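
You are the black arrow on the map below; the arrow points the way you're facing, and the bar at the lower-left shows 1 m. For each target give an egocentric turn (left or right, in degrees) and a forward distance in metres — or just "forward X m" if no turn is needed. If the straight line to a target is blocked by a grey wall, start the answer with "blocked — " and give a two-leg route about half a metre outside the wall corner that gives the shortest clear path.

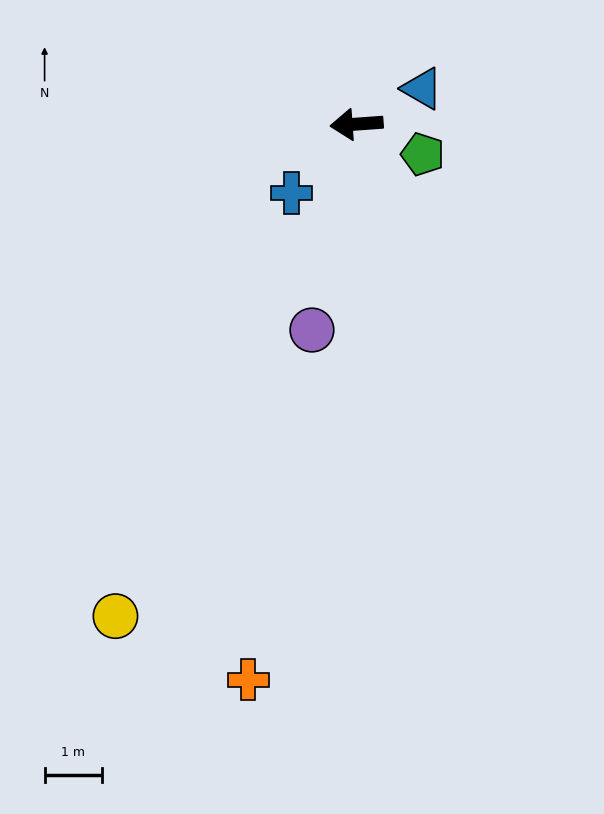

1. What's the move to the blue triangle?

turn right 156°, forward 1.3 m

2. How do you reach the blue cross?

turn left 43°, forward 1.6 m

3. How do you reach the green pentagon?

turn left 151°, forward 1.3 m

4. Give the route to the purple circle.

turn left 74°, forward 3.7 m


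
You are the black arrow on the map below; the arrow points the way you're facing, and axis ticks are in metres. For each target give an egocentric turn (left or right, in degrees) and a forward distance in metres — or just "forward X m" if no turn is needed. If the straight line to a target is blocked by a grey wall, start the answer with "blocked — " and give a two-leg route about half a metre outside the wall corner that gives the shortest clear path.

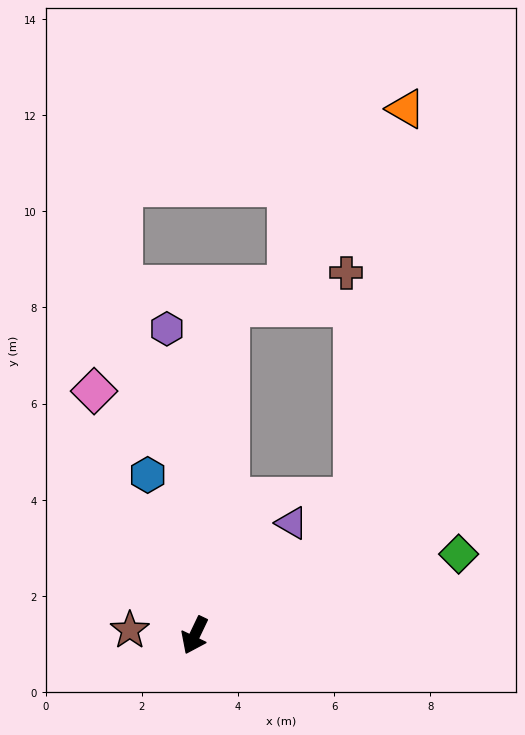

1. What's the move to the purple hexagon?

turn right 149°, forward 6.4 m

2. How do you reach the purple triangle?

turn left 165°, forward 3.1 m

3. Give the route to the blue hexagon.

turn right 138°, forward 3.5 m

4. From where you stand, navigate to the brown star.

turn right 69°, forward 1.4 m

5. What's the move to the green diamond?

turn left 133°, forward 5.7 m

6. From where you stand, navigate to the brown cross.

blocked — turn right 161°, forward 6.9 m, then turn right 67°, forward 2.5 m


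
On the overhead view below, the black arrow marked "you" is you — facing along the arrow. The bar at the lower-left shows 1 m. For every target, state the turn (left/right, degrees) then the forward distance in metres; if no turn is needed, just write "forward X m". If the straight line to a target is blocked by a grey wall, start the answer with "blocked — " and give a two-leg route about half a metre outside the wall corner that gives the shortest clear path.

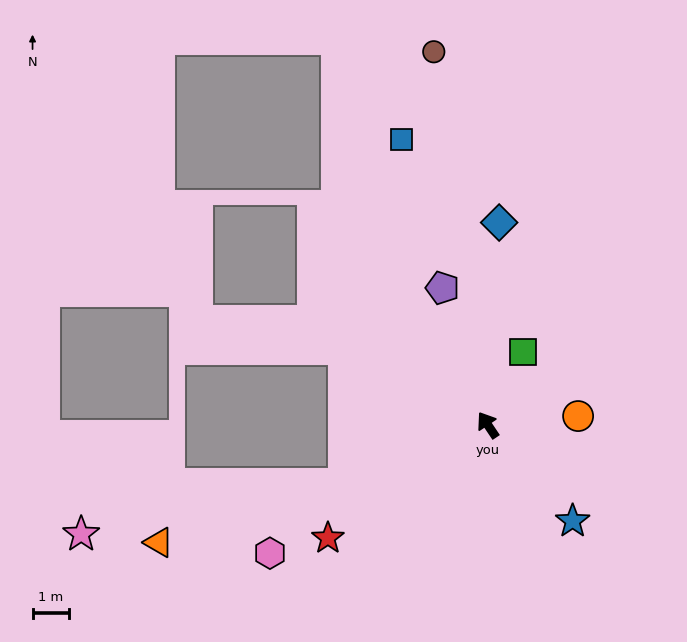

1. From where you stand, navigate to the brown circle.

turn right 26°, forward 10.2 m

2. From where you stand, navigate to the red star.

turn left 91°, forward 5.3 m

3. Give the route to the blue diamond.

turn right 37°, forward 5.5 m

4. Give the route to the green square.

turn right 59°, forward 2.2 m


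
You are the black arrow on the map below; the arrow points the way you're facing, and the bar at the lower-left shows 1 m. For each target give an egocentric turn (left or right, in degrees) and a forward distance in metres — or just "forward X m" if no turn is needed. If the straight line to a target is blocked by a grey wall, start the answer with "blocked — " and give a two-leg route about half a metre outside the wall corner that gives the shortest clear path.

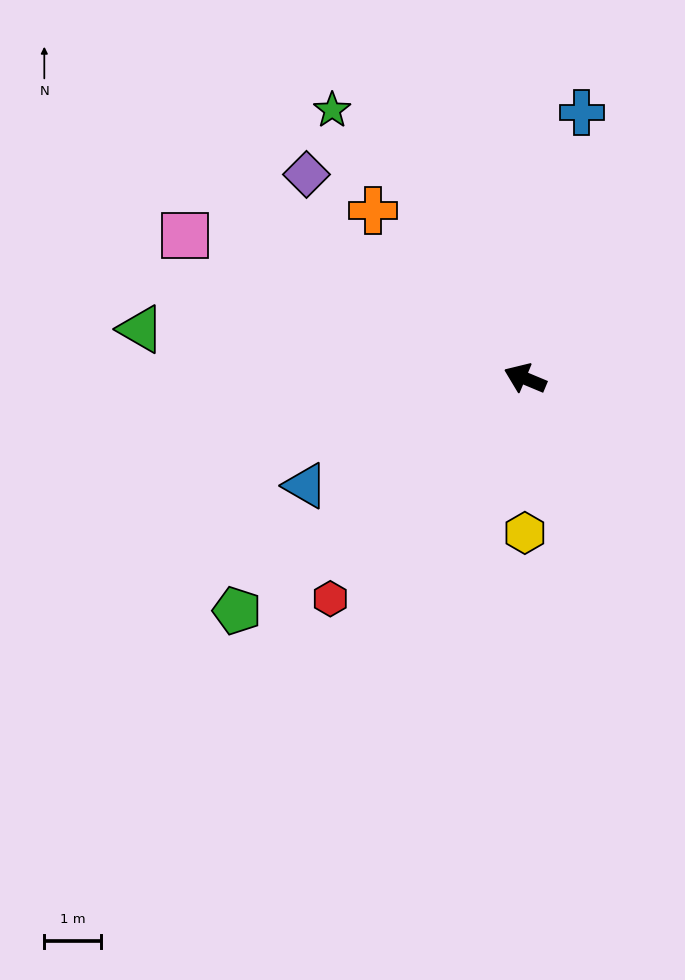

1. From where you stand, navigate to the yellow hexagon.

turn left 113°, forward 2.7 m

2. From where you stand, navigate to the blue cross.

turn right 79°, forward 4.8 m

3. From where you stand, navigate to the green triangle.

turn left 15°, forward 6.9 m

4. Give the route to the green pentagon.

turn left 62°, forward 6.6 m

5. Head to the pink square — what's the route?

forward 6.6 m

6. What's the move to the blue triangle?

turn left 49°, forward 4.3 m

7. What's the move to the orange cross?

turn right 25°, forward 4.0 m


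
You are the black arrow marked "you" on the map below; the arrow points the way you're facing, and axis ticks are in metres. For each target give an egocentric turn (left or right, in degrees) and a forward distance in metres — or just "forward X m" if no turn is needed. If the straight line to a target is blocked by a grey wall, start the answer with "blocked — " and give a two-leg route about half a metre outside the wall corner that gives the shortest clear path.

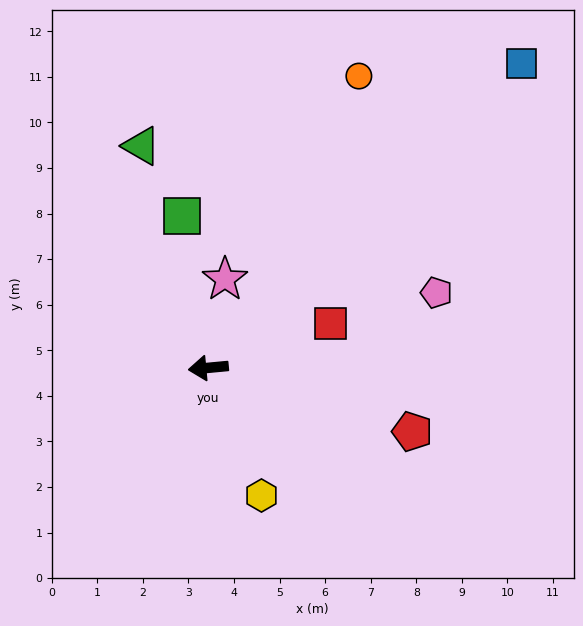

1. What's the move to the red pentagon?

turn left 157°, forward 4.7 m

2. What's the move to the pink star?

turn right 106°, forward 2.0 m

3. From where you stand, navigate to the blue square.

turn right 141°, forward 9.6 m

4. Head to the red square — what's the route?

turn right 166°, forward 2.9 m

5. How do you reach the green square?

turn right 86°, forward 3.4 m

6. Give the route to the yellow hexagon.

turn left 107°, forward 3.0 m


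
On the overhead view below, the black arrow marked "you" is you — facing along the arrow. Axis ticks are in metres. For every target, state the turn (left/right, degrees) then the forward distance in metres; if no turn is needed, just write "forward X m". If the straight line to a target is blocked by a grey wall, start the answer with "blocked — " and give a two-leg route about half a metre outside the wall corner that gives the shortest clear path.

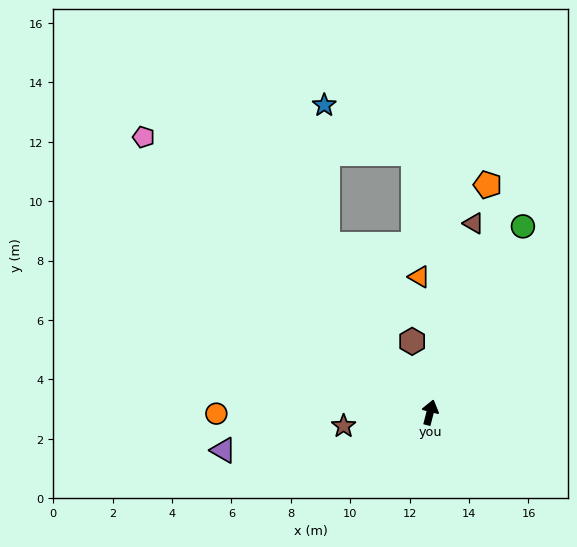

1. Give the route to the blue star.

blocked — turn left 46°, forward 6.6 m, then turn right 30°, forward 4.7 m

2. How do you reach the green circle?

turn right 12°, forward 7.0 m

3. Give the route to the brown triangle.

forward 6.5 m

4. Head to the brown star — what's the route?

turn left 113°, forward 2.9 m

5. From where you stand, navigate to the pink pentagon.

turn left 61°, forward 13.4 m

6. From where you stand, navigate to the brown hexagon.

turn left 29°, forward 2.5 m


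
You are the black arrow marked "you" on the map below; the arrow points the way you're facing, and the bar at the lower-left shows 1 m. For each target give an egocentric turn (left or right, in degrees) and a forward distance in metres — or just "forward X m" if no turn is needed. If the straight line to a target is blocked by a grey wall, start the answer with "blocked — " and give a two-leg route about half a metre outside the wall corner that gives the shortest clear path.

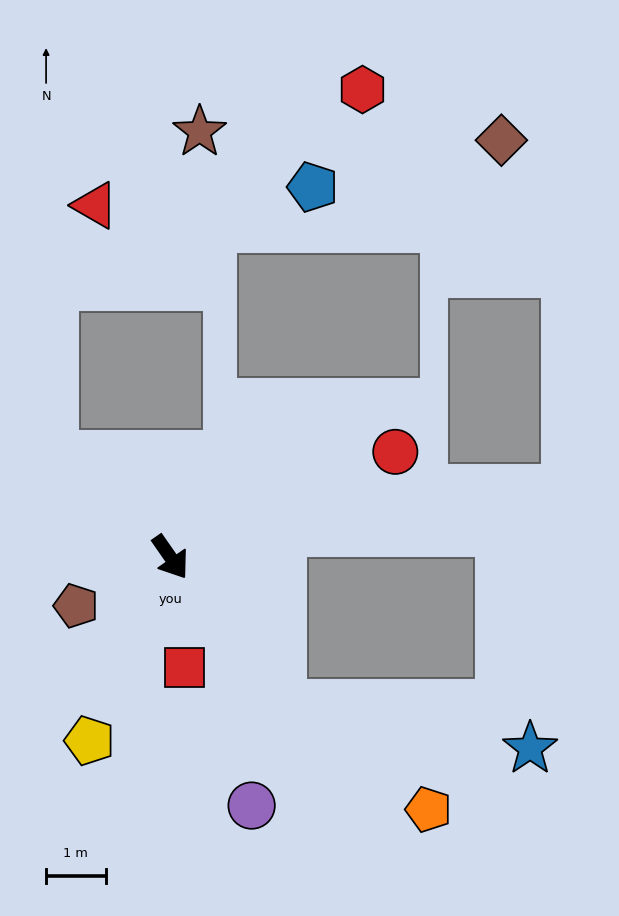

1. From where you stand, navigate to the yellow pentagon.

turn right 59°, forward 3.4 m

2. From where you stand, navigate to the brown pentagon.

turn right 98°, forward 1.8 m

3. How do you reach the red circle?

turn left 80°, forward 4.2 m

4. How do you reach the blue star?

blocked — turn left 2°, forward 3.1 m, then turn left 43°, forward 4.2 m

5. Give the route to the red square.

turn right 28°, forward 1.9 m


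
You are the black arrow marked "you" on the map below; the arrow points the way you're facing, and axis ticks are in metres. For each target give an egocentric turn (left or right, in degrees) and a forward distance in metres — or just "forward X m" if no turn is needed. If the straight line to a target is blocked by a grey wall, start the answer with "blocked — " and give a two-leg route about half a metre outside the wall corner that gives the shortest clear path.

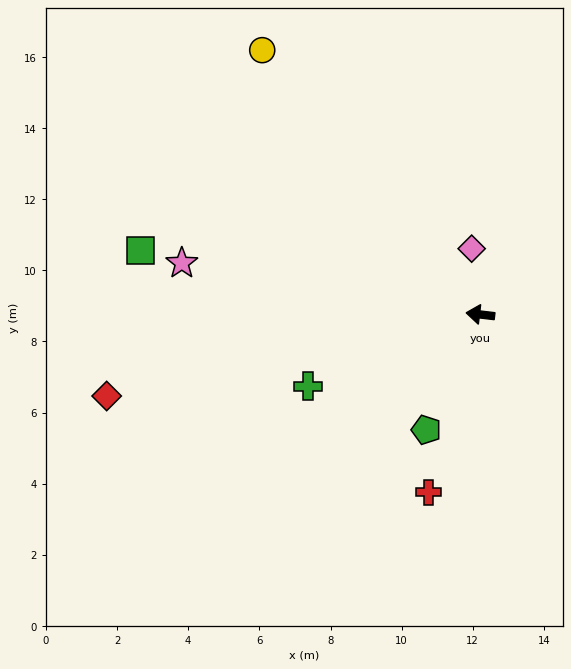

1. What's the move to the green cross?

turn left 29°, forward 5.2 m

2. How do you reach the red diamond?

turn left 19°, forward 10.8 m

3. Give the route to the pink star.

turn right 3°, forward 8.5 m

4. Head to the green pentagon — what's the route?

turn left 72°, forward 3.6 m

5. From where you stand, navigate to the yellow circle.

turn right 44°, forward 9.6 m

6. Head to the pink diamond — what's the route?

turn right 76°, forward 1.9 m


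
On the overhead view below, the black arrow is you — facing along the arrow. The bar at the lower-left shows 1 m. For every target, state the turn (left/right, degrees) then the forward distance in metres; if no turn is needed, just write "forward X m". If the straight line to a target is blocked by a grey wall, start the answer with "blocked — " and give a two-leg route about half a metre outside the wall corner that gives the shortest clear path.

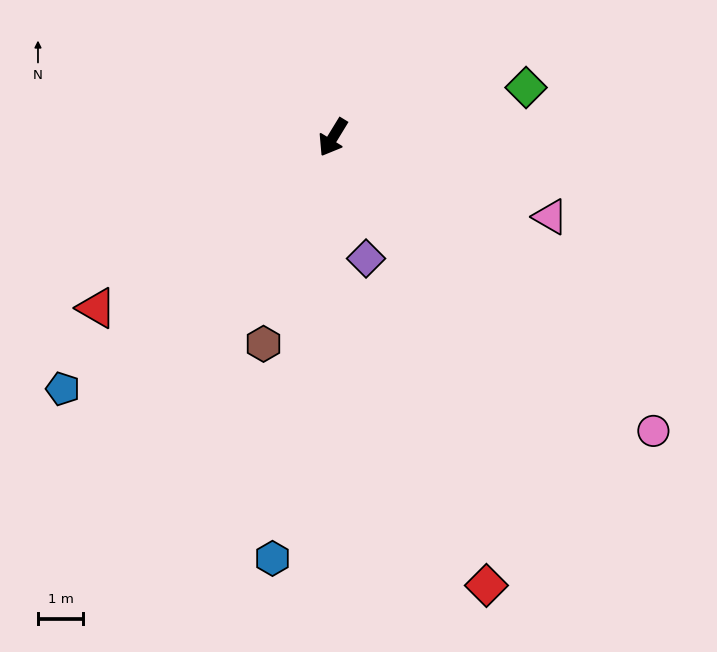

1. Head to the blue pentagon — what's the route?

turn right 16°, forward 8.1 m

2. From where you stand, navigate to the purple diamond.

turn left 47°, forward 2.8 m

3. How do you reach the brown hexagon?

turn left 13°, forward 4.8 m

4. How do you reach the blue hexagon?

turn left 23°, forward 9.3 m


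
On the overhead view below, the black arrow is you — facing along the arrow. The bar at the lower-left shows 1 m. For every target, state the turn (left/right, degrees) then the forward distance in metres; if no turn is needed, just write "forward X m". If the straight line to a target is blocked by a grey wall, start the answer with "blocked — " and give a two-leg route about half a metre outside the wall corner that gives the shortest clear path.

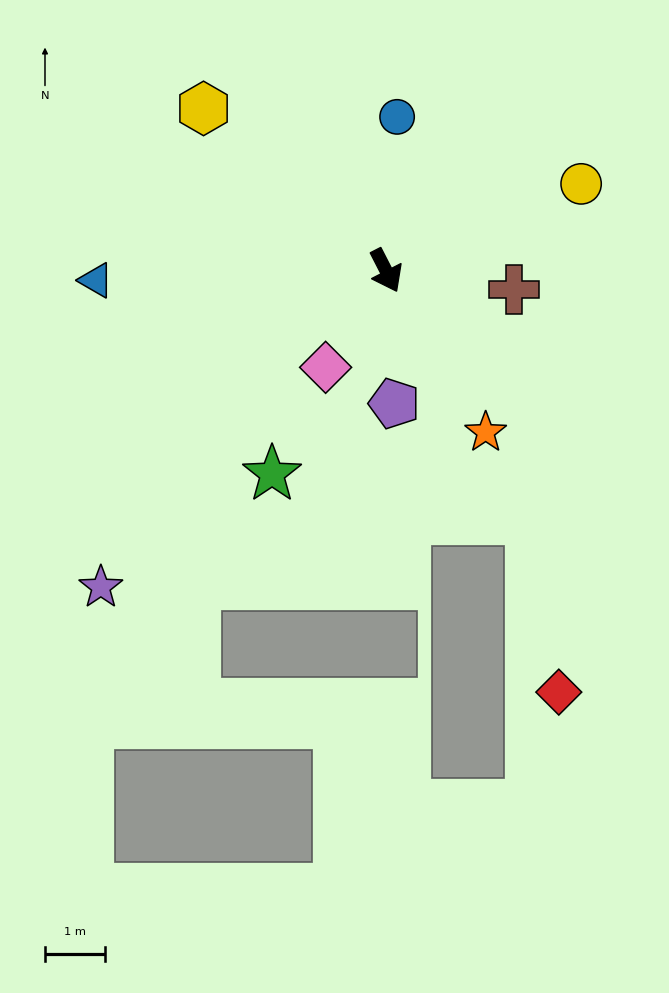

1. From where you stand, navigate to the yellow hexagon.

turn right 159°, forward 4.1 m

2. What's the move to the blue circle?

turn left 149°, forward 2.6 m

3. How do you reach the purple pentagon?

turn right 24°, forward 2.2 m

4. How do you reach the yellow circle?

turn left 87°, forward 3.6 m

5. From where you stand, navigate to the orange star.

turn left 5°, forward 3.2 m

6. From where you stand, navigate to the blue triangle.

turn right 115°, forward 4.9 m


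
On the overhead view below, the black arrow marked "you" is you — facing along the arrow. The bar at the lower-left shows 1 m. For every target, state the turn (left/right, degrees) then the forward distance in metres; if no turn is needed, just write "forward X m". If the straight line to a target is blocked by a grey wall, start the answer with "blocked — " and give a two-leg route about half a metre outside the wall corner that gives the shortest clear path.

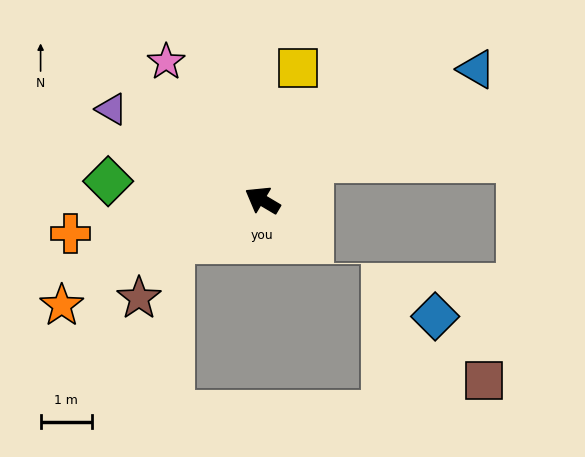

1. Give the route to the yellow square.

turn right 74°, forward 2.7 m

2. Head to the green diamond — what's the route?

turn left 24°, forward 3.0 m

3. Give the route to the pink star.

turn right 24°, forward 3.3 m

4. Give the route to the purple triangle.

forward 3.4 m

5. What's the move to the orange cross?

turn left 41°, forward 3.8 m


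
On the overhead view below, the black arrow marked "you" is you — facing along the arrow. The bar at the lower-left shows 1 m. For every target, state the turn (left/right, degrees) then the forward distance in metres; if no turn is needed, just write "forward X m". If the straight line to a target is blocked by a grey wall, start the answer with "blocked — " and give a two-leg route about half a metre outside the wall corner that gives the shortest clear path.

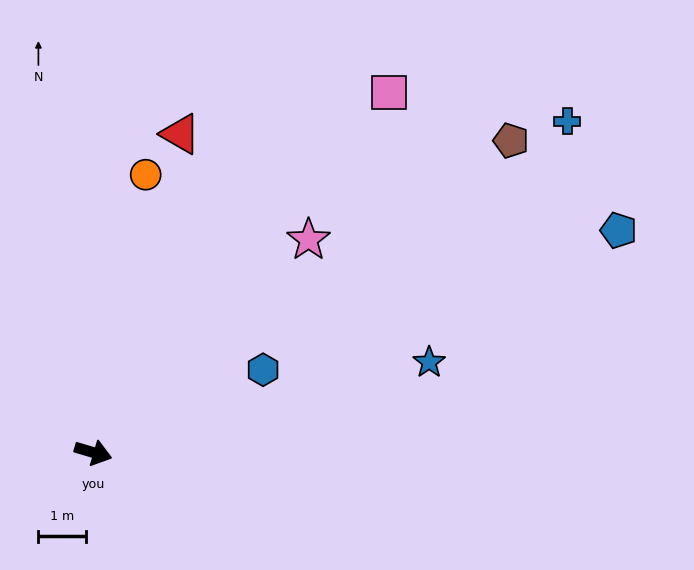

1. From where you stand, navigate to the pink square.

turn left 67°, forward 9.9 m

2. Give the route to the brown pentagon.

turn left 53°, forward 11.0 m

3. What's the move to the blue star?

turn left 32°, forward 7.4 m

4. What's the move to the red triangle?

turn left 91°, forward 7.0 m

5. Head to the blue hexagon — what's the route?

turn left 43°, forward 4.0 m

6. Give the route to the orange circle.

turn left 96°, forward 6.0 m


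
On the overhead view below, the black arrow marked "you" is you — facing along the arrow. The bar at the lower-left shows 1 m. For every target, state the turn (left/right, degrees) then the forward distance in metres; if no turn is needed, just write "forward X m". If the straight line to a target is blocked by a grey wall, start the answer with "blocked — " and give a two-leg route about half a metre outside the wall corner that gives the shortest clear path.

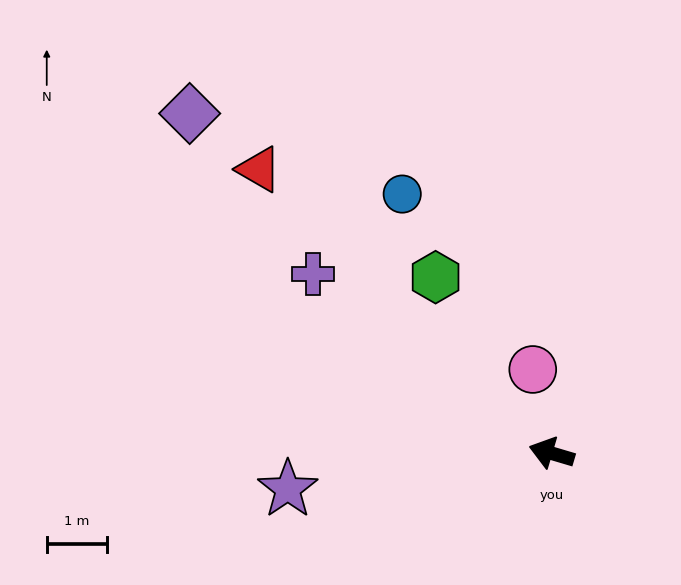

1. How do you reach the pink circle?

turn right 61°, forward 1.4 m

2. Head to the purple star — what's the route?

turn left 24°, forward 4.4 m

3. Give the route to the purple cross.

turn right 20°, forward 4.9 m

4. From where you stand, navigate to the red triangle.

turn right 28°, forward 6.8 m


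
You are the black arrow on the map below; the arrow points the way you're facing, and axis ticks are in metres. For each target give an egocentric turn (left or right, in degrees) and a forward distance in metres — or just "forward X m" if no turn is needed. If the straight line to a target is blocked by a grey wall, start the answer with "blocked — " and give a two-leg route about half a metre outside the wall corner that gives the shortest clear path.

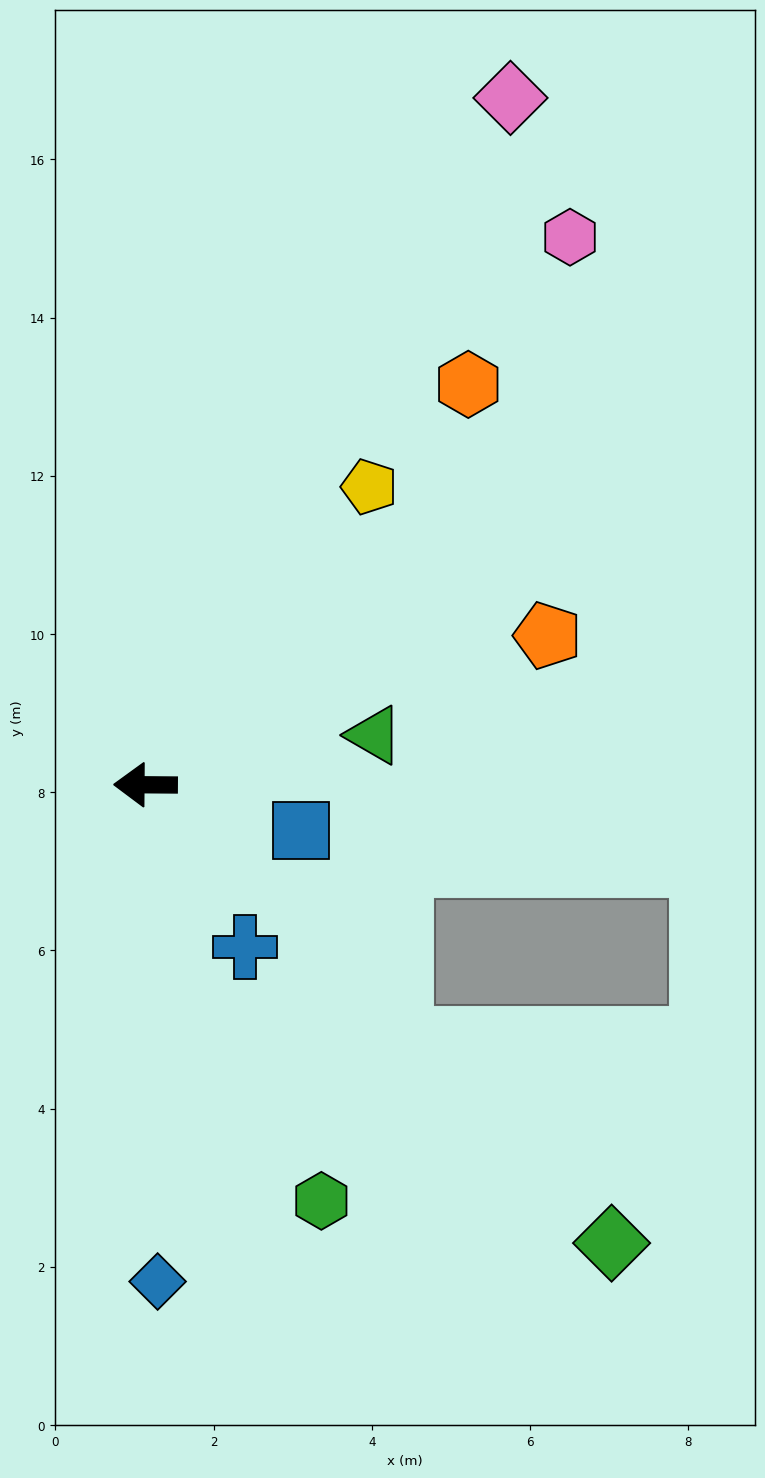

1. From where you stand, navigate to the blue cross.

turn left 122°, forward 2.4 m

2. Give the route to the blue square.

turn left 164°, forward 2.0 m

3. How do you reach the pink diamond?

turn right 118°, forward 9.8 m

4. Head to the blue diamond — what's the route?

turn left 92°, forward 6.3 m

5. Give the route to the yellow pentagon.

turn right 126°, forward 4.7 m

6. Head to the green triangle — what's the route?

turn right 167°, forward 3.0 m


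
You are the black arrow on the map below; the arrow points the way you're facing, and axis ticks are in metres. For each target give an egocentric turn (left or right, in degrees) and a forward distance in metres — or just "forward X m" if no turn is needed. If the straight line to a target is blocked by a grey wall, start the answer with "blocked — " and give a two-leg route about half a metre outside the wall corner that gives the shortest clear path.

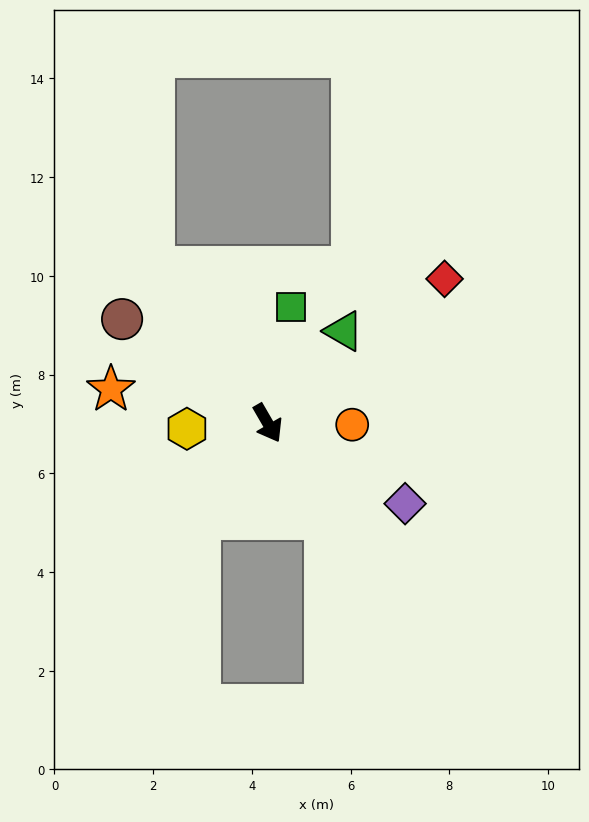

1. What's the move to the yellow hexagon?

turn right 116°, forward 1.6 m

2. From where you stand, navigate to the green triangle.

turn left 110°, forward 2.4 m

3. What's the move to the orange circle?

turn left 59°, forward 1.7 m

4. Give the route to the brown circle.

turn right 156°, forward 3.6 m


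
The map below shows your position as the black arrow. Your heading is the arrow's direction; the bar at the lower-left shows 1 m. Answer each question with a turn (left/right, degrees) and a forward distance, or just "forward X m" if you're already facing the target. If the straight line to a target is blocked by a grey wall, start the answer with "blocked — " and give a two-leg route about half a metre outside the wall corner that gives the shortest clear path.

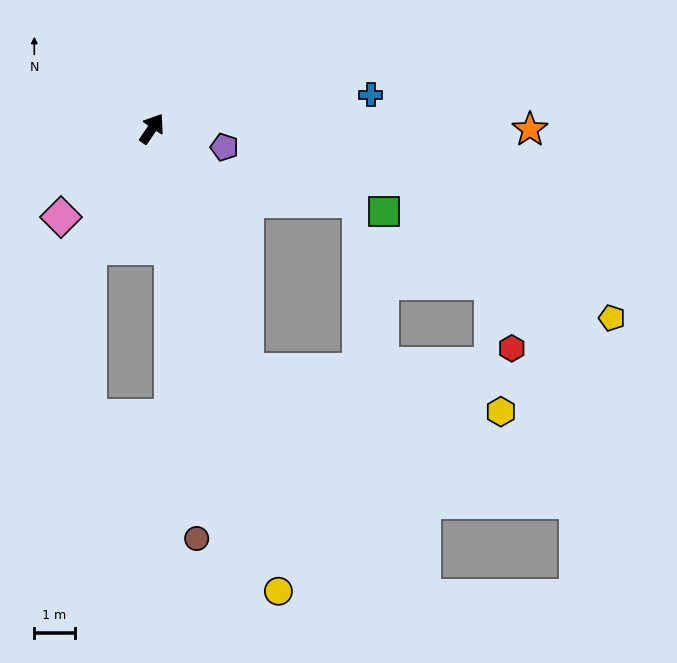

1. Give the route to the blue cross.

turn right 47°, forward 5.5 m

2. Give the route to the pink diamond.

turn left 168°, forward 3.2 m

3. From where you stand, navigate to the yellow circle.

turn right 131°, forward 11.9 m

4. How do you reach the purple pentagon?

turn right 70°, forward 1.9 m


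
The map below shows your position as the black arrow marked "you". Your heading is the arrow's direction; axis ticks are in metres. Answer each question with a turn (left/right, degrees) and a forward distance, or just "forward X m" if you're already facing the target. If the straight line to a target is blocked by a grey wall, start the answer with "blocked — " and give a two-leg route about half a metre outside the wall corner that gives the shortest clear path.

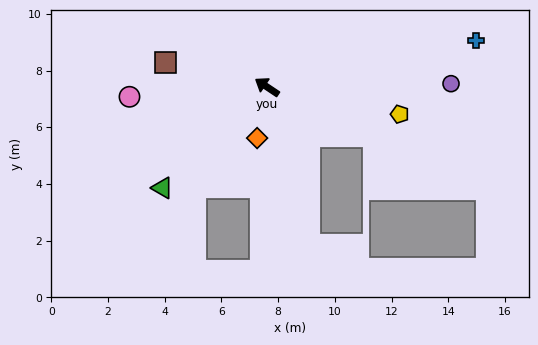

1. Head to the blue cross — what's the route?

turn right 134°, forward 7.6 m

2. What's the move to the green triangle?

turn left 78°, forward 5.1 m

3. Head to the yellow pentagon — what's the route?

turn right 158°, forward 4.8 m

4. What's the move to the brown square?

turn left 20°, forward 3.7 m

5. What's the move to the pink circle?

turn left 38°, forward 4.9 m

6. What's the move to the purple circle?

turn right 145°, forward 6.5 m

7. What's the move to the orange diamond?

turn left 113°, forward 1.8 m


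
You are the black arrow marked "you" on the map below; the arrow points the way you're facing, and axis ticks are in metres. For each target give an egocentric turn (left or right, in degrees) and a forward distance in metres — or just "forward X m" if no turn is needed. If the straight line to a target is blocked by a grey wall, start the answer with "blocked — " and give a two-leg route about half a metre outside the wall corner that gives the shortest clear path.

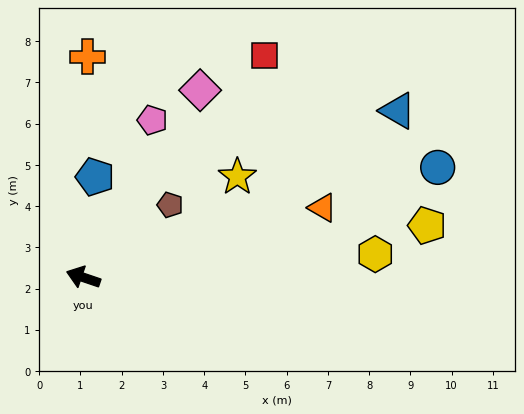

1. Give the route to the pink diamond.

turn right 103°, forward 5.3 m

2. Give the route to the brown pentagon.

turn right 121°, forward 2.7 m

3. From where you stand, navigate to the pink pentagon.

turn right 95°, forward 4.2 m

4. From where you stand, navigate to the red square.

turn right 110°, forward 6.9 m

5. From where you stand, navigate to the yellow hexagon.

turn right 157°, forward 7.1 m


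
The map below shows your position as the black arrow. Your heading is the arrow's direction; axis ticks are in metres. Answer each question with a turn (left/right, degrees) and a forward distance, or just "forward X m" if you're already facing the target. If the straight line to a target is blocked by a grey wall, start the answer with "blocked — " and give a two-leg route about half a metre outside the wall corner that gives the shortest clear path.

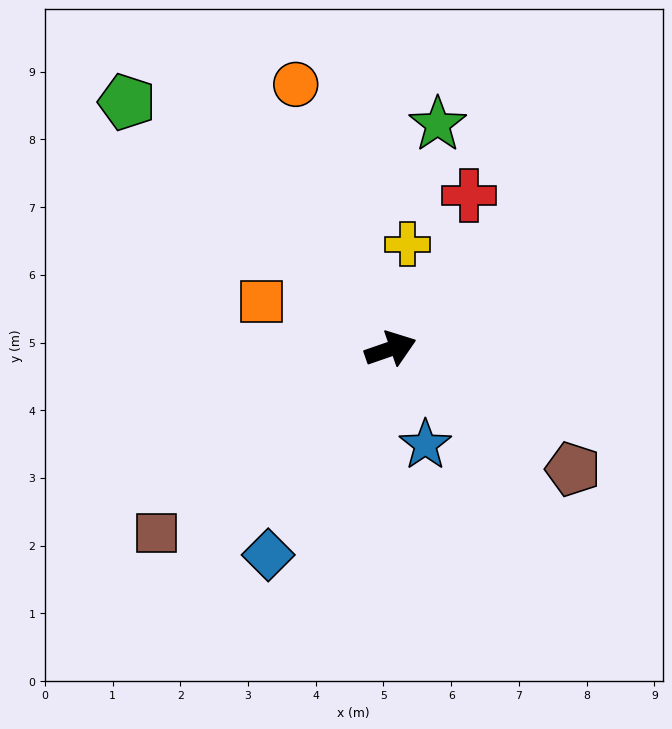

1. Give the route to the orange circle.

turn left 91°, forward 4.1 m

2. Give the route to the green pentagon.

turn left 118°, forward 5.3 m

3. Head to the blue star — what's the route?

turn right 89°, forward 1.5 m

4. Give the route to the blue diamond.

turn right 140°, forward 3.5 m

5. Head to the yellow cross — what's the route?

turn left 62°, forward 1.6 m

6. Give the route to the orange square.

turn left 141°, forward 2.0 m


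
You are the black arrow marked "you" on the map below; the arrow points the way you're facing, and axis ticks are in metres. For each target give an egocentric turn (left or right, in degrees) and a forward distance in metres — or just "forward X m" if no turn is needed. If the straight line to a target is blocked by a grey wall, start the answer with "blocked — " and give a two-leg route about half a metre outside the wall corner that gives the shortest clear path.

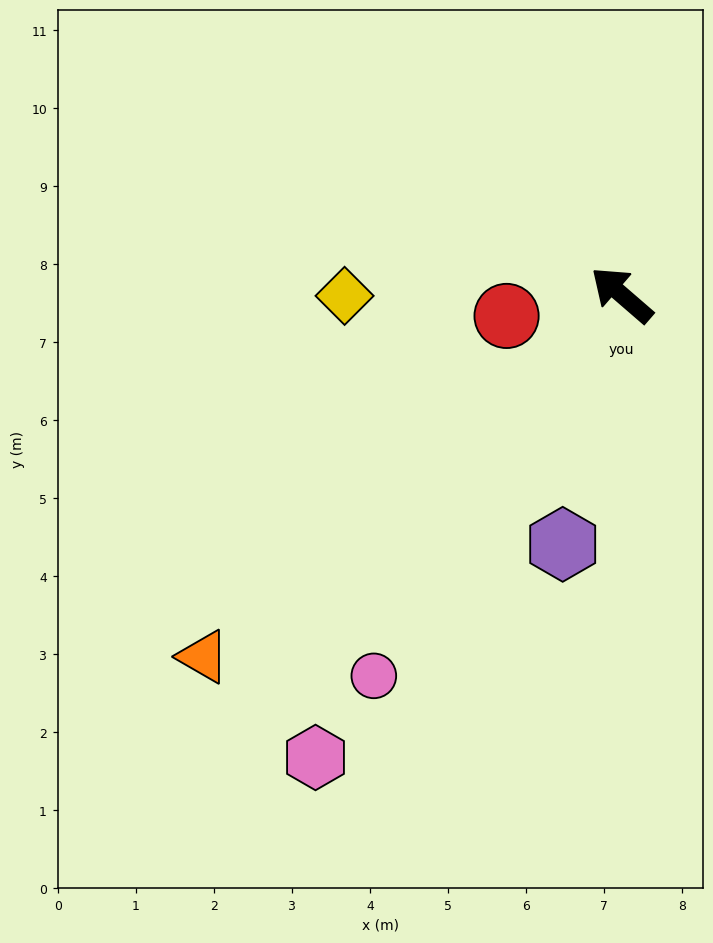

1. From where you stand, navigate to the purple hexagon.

turn left 118°, forward 3.3 m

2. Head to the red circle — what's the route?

turn left 51°, forward 1.5 m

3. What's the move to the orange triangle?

turn left 82°, forward 7.1 m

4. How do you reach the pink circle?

turn left 98°, forward 5.8 m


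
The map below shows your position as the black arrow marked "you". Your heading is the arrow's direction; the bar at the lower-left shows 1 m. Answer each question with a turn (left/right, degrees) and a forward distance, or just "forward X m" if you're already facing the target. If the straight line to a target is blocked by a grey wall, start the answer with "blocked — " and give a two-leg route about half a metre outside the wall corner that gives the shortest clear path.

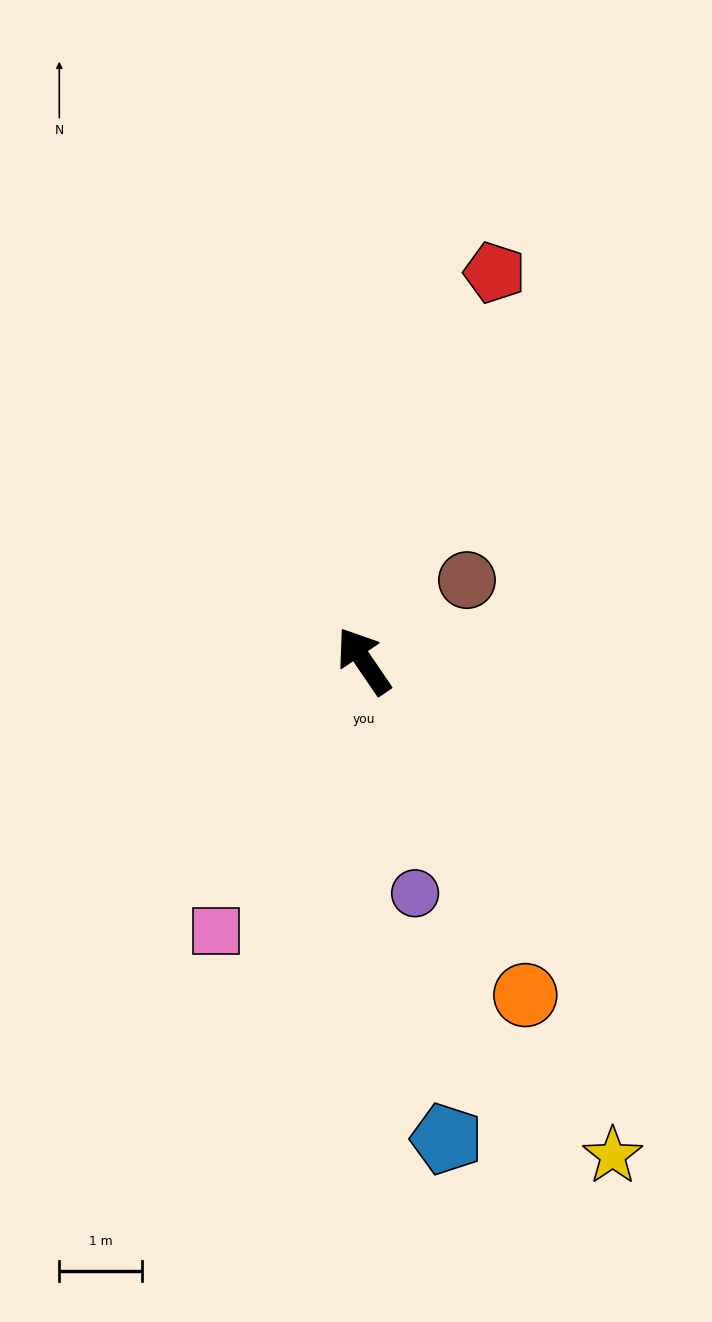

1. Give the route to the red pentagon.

turn right 53°, forward 5.0 m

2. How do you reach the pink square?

turn left 117°, forward 3.7 m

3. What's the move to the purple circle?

turn left 158°, forward 2.9 m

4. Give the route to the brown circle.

turn right 86°, forward 1.6 m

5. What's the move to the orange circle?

turn left 172°, forward 4.5 m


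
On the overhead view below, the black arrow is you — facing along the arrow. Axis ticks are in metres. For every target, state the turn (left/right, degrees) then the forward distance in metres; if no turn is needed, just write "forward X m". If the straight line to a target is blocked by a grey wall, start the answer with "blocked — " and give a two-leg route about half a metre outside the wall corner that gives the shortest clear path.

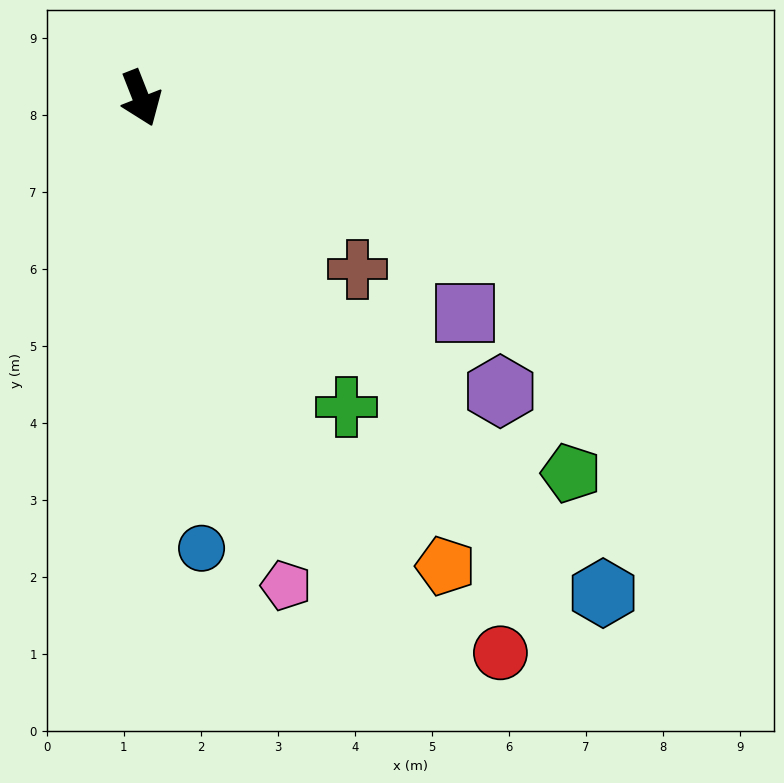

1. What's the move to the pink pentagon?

turn right 5°, forward 6.6 m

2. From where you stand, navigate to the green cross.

turn left 12°, forward 4.8 m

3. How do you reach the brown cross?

turn left 30°, forward 3.6 m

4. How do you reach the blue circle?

turn right 14°, forward 5.9 m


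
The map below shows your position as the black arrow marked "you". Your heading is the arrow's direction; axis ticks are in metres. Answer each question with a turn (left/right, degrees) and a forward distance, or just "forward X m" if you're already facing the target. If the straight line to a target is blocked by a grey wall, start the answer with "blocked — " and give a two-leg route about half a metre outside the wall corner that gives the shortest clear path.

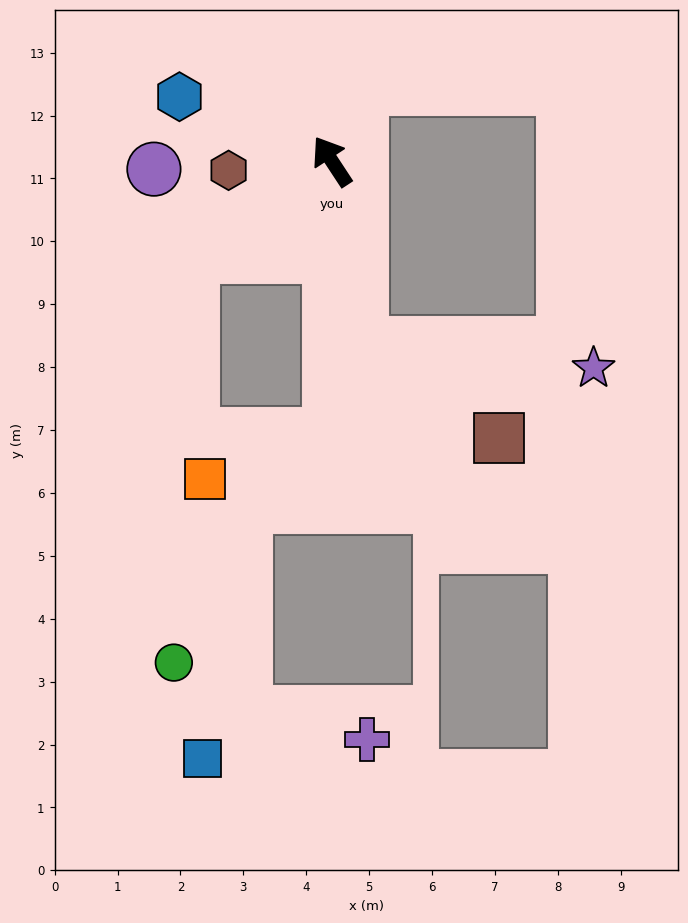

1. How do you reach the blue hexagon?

turn left 34°, forward 2.6 m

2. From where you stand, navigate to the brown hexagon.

turn left 62°, forward 1.6 m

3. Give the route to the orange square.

blocked — turn left 146°, forward 4.3 m, then turn right 69°, forward 2.1 m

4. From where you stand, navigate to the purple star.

blocked — turn left 156°, forward 2.9 m, then turn left 75°, forward 3.7 m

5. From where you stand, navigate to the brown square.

blocked — turn left 156°, forward 2.9 m, then turn left 46°, forward 2.6 m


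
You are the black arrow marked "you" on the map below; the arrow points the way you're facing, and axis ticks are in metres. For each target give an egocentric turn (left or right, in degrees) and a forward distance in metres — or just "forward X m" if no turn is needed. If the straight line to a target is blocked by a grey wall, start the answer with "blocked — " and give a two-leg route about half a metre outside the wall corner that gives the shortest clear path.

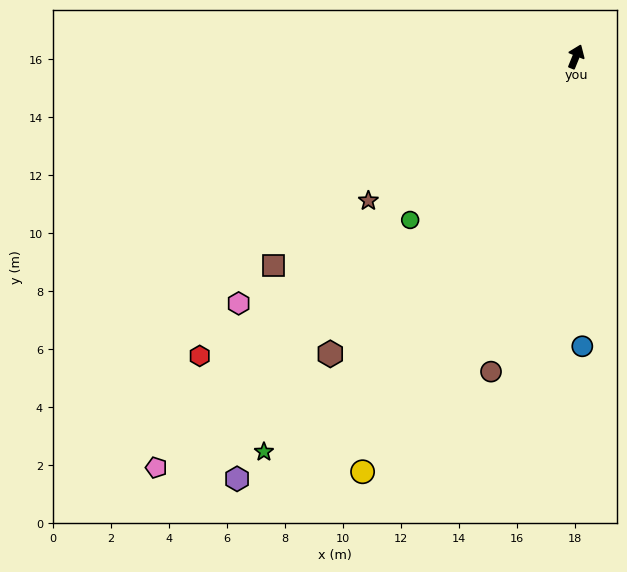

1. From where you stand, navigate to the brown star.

turn left 147°, forward 8.7 m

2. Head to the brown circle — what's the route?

turn right 173°, forward 11.3 m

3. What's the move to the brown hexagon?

turn left 163°, forward 13.3 m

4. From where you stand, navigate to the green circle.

turn left 157°, forward 8.0 m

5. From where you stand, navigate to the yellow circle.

turn left 175°, forward 16.1 m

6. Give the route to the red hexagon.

turn left 151°, forward 16.6 m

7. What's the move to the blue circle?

turn right 157°, forward 10.0 m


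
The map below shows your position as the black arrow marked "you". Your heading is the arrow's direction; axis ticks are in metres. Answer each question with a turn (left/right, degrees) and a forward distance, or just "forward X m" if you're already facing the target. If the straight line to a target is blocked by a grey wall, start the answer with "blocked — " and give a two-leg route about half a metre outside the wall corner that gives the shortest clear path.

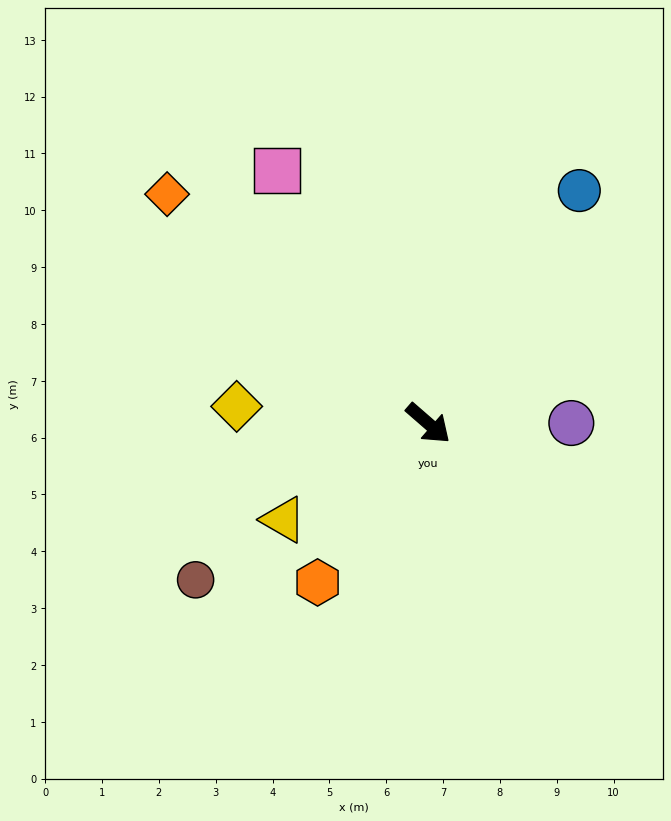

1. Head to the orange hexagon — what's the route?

turn right 84°, forward 3.4 m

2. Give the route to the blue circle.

turn left 98°, forward 4.9 m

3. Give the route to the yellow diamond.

turn right 144°, forward 3.4 m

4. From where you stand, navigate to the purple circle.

turn left 41°, forward 2.5 m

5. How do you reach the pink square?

turn left 162°, forward 5.2 m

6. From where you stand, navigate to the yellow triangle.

turn right 105°, forward 3.1 m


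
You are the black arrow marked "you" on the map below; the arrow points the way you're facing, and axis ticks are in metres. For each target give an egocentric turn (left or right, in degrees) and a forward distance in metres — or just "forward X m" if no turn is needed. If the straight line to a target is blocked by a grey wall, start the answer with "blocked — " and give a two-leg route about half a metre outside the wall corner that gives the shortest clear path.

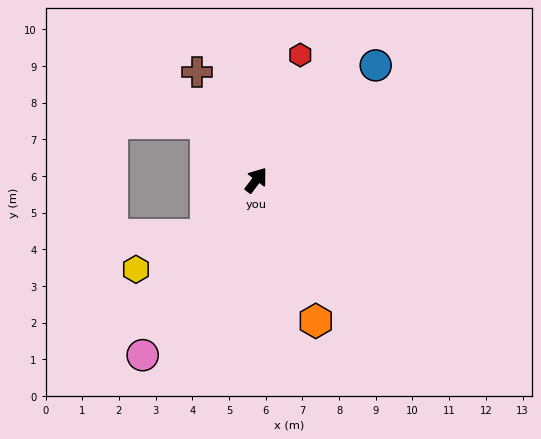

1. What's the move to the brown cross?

turn left 66°, forward 3.4 m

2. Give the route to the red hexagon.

turn left 18°, forward 3.6 m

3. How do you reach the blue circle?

turn right 9°, forward 4.5 m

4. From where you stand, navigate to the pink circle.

turn right 176°, forward 5.7 m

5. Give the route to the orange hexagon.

turn right 120°, forward 4.2 m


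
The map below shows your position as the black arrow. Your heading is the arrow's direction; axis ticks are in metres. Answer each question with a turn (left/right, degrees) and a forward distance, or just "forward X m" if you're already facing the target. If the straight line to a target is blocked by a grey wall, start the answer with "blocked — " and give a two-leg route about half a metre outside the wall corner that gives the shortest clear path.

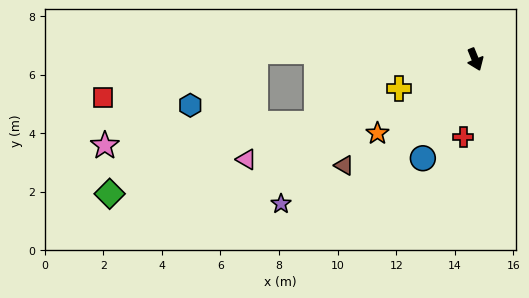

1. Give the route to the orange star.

turn right 75°, forward 4.2 m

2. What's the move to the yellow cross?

turn right 91°, forward 2.8 m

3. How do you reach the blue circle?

turn right 50°, forward 3.8 m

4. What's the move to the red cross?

turn right 31°, forward 2.7 m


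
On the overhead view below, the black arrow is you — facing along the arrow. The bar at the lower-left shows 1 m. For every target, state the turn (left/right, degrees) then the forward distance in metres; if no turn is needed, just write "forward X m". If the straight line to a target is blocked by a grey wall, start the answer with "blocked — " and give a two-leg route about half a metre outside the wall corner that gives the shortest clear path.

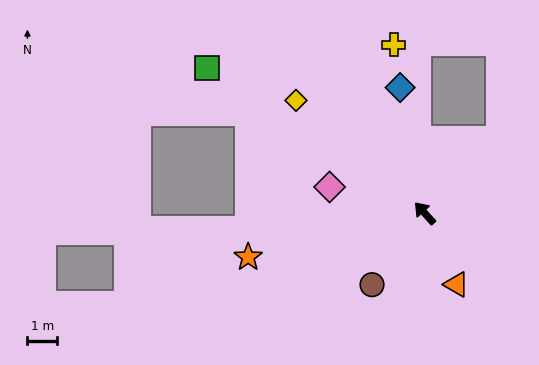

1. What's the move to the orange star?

turn left 62°, forward 6.1 m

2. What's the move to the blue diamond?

turn right 31°, forward 4.3 m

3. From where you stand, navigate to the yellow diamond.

turn left 7°, forward 5.7 m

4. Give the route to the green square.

turn left 14°, forward 8.8 m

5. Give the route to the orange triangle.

turn left 162°, forward 2.6 m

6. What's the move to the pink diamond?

turn left 33°, forward 3.3 m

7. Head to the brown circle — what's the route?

turn left 102°, forward 3.0 m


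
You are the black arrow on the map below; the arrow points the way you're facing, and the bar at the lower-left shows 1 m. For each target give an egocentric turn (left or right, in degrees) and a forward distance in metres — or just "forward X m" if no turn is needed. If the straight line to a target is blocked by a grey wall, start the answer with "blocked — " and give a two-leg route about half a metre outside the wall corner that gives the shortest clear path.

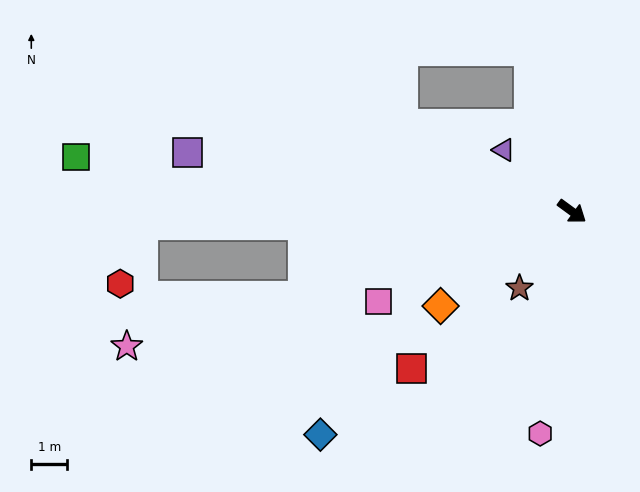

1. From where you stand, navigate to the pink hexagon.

turn right 62°, forward 6.2 m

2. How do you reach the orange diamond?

turn right 108°, forward 4.5 m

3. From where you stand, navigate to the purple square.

turn right 152°, forward 10.8 m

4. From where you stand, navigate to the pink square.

turn right 119°, forward 5.9 m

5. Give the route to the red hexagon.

blocked — turn right 142°, forward 11.9 m, then turn left 67°, forward 1.7 m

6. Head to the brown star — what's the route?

turn right 88°, forward 2.6 m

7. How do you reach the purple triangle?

turn left 174°, forward 2.5 m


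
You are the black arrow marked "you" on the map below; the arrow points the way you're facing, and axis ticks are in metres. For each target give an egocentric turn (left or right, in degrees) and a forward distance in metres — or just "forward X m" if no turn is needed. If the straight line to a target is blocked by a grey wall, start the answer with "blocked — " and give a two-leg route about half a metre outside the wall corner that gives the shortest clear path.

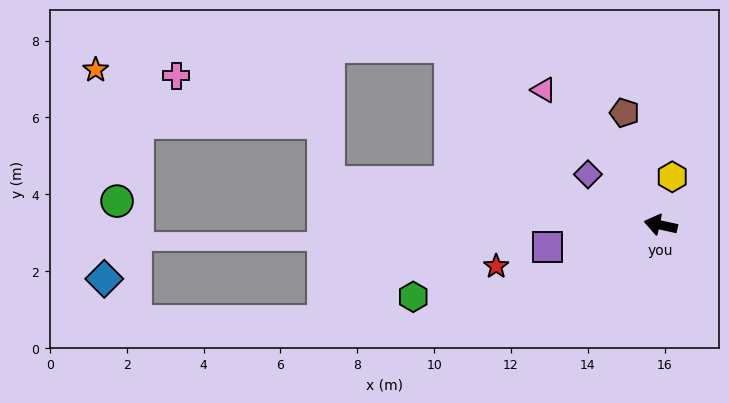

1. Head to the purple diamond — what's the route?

turn right 23°, forward 2.3 m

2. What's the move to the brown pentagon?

turn right 60°, forward 3.1 m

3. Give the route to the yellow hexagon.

turn right 91°, forward 1.3 m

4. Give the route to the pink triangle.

turn right 37°, forward 4.7 m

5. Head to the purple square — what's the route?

turn left 23°, forward 3.0 m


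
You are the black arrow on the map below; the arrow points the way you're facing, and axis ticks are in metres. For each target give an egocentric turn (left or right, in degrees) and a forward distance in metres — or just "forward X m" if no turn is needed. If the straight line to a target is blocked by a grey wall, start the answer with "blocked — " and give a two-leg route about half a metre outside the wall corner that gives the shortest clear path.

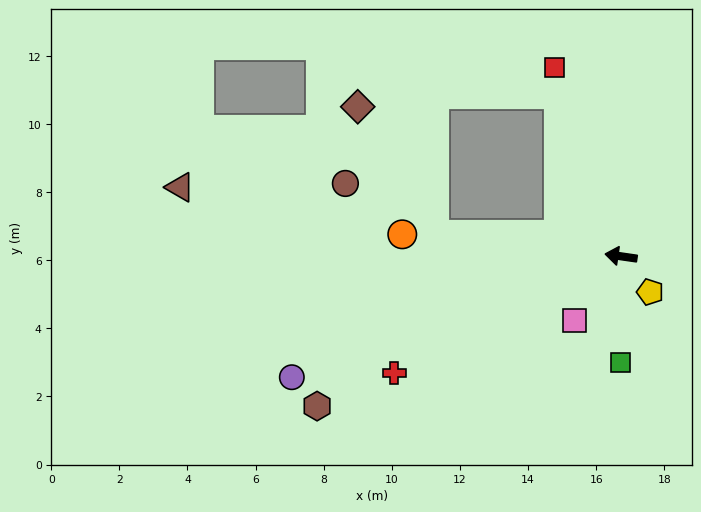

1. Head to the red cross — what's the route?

turn left 35°, forward 7.5 m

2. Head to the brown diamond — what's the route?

blocked — forward 5.5 m, then turn right 51°, forward 4.4 m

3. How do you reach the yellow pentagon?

turn left 137°, forward 1.4 m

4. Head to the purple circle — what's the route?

turn left 28°, forward 10.3 m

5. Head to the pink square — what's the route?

turn left 63°, forward 2.3 m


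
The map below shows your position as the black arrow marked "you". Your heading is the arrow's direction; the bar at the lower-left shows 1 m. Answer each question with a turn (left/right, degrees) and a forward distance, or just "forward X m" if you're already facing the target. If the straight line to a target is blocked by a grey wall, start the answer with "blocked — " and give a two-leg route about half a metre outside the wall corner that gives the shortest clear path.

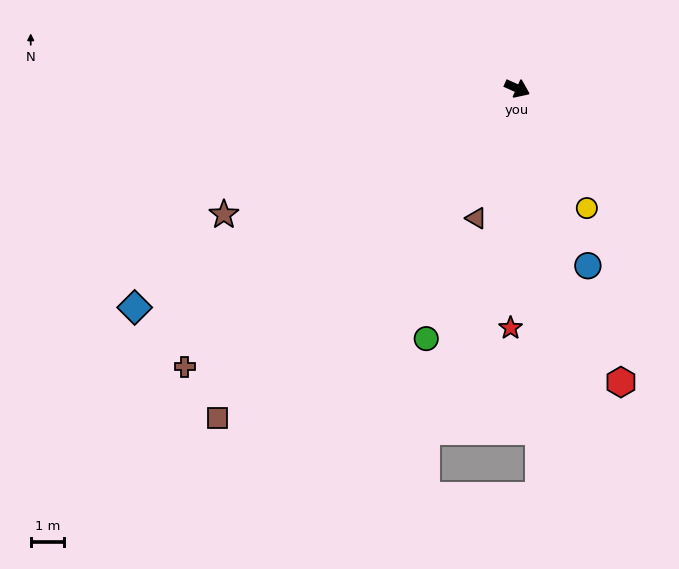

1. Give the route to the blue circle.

turn right 44°, forward 5.7 m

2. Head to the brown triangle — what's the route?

turn right 83°, forward 4.0 m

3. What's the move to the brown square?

turn right 108°, forward 13.2 m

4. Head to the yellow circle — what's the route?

turn right 36°, forward 4.1 m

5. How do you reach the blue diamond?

turn right 126°, forward 13.1 m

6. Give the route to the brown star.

turn right 133°, forward 9.5 m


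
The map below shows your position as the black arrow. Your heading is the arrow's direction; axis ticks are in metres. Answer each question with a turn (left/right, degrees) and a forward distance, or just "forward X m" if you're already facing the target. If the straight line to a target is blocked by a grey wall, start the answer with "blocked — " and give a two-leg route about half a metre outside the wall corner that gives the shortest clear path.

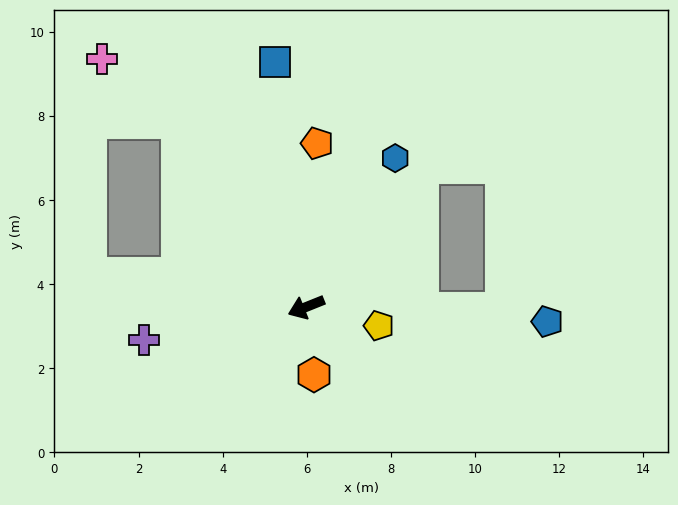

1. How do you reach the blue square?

turn right 105°, forward 5.9 m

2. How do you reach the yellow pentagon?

turn left 144°, forward 1.8 m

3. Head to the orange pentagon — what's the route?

turn right 116°, forward 3.9 m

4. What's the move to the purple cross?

turn right 10°, forward 3.9 m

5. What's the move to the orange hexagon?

turn left 75°, forward 1.6 m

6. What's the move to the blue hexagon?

turn right 143°, forward 4.1 m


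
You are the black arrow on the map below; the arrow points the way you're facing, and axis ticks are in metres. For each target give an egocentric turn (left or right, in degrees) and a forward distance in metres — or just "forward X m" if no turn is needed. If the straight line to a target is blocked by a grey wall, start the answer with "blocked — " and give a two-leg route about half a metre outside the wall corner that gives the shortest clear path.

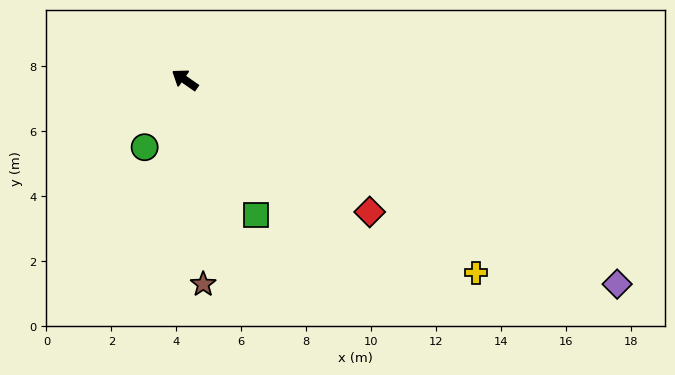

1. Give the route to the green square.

turn left 152°, forward 4.7 m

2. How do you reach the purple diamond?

turn right 170°, forward 14.7 m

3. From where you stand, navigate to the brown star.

turn left 130°, forward 6.3 m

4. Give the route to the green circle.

turn left 94°, forward 2.4 m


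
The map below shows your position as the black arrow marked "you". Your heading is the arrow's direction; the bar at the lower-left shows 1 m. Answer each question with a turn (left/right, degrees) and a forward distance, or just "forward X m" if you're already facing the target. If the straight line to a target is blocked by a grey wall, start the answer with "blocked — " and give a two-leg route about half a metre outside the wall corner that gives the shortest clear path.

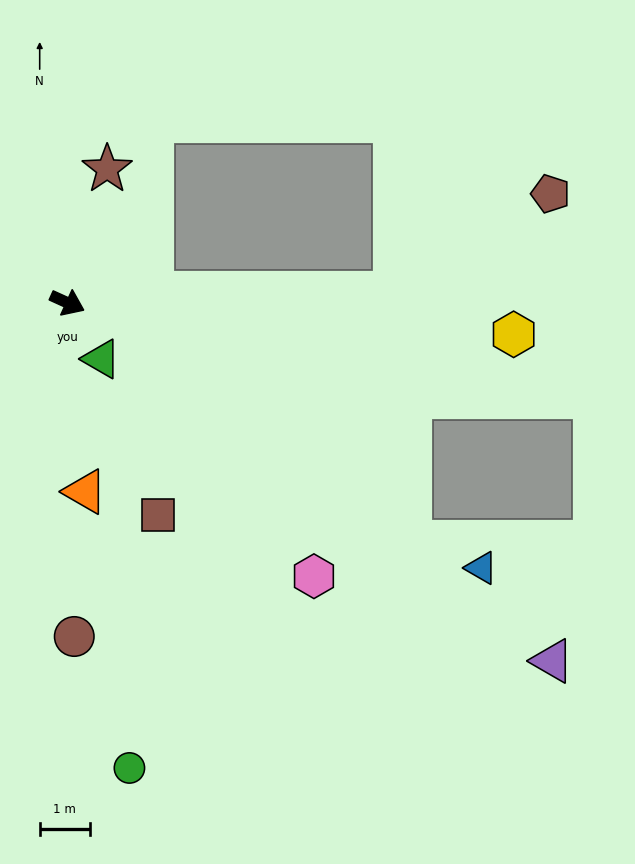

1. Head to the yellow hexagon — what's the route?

turn left 20°, forward 8.9 m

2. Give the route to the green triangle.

turn right 34°, forward 1.3 m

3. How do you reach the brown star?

turn left 98°, forward 2.8 m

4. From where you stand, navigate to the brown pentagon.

blocked — turn left 26°, forward 6.5 m, then turn left 31°, forward 3.7 m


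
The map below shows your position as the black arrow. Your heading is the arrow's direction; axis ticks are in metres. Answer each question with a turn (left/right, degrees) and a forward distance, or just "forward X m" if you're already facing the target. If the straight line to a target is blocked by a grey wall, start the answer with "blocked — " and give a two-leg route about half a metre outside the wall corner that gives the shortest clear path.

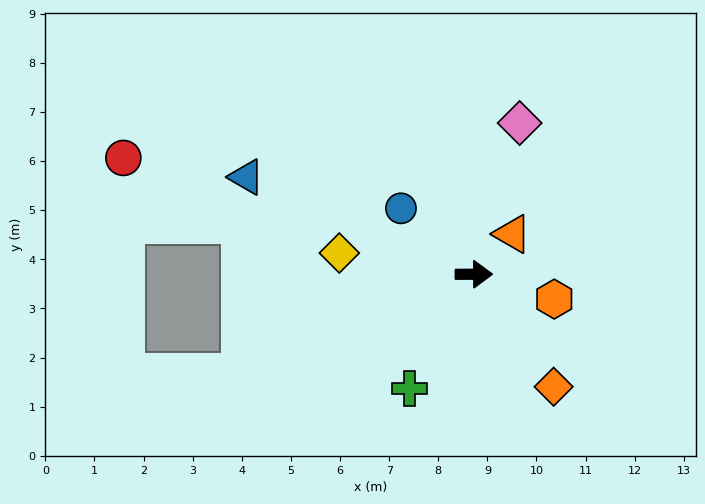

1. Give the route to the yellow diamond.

turn left 171°, forward 2.8 m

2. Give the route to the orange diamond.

turn right 55°, forward 2.8 m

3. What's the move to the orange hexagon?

turn right 17°, forward 1.7 m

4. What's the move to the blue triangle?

turn left 157°, forward 5.0 m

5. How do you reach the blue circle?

turn left 138°, forward 2.0 m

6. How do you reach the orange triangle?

turn left 46°, forward 1.1 m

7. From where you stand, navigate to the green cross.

turn right 120°, forward 2.7 m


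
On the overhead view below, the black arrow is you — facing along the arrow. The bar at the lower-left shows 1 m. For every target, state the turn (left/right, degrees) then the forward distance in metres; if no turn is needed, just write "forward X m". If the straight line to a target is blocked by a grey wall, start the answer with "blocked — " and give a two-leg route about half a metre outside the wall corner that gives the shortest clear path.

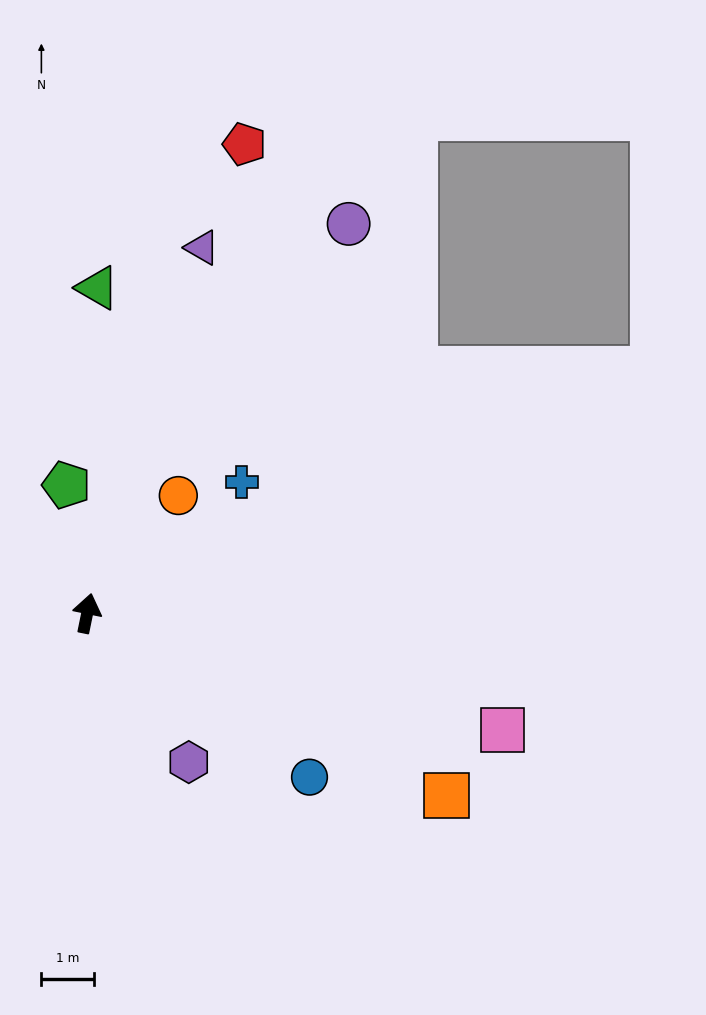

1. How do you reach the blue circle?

turn right 115°, forward 5.2 m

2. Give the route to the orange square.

turn right 105°, forward 7.6 m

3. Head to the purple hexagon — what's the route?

turn right 134°, forward 3.4 m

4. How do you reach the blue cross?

turn right 38°, forward 3.8 m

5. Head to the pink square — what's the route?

turn right 94°, forward 8.2 m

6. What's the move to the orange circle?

turn right 26°, forward 2.8 m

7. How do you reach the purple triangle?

turn right 6°, forward 7.3 m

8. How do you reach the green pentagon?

turn left 21°, forward 2.5 m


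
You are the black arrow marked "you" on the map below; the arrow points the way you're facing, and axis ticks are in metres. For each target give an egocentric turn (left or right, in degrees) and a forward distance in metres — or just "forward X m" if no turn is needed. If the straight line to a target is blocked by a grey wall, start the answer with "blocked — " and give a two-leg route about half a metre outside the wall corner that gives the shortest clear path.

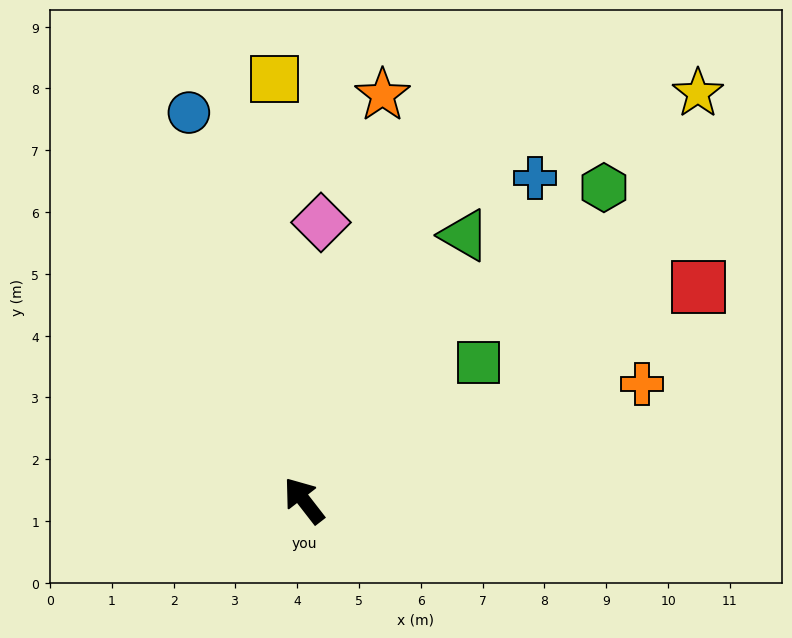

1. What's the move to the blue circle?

turn right 21°, forward 6.5 m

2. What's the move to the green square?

turn right 89°, forward 3.6 m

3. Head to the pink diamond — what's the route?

turn right 41°, forward 4.5 m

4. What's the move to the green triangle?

turn right 69°, forward 5.0 m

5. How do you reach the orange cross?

turn right 109°, forward 5.8 m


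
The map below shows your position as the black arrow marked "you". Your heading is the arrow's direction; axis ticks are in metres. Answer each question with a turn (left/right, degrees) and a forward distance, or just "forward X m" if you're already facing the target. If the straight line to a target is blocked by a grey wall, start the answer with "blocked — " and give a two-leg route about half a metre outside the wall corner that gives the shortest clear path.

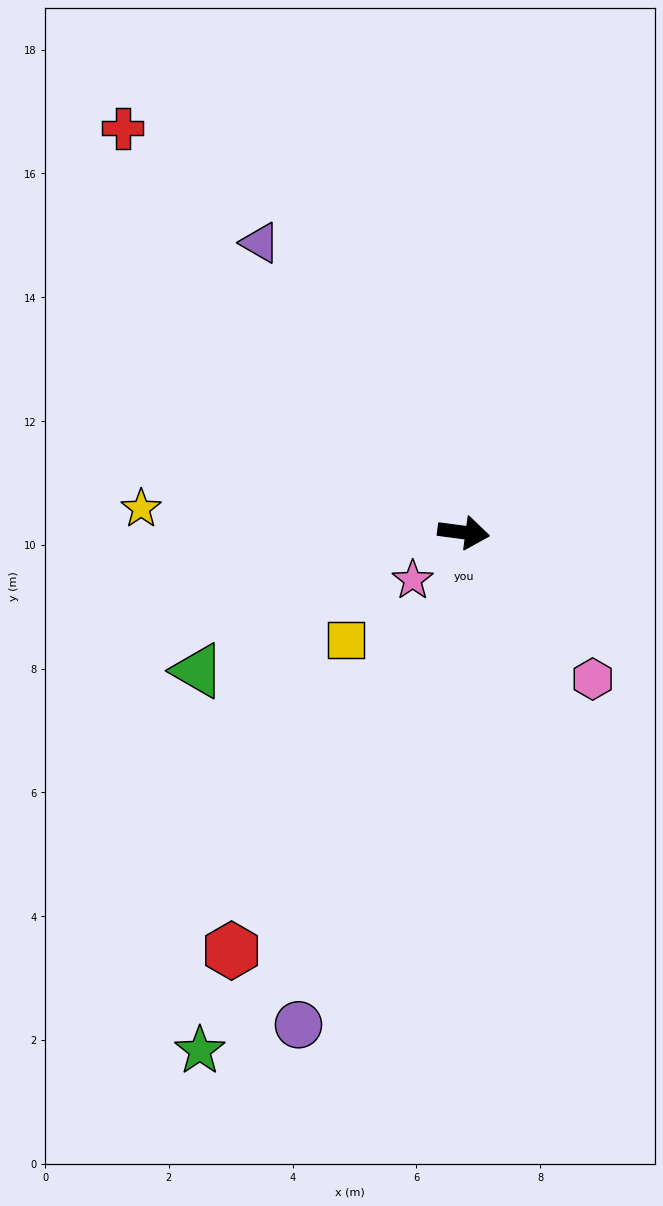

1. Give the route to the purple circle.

turn right 101°, forward 8.4 m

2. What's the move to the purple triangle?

turn left 133°, forward 5.7 m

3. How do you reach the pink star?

turn right 129°, forward 1.1 m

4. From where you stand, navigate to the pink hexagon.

turn right 41°, forward 3.2 m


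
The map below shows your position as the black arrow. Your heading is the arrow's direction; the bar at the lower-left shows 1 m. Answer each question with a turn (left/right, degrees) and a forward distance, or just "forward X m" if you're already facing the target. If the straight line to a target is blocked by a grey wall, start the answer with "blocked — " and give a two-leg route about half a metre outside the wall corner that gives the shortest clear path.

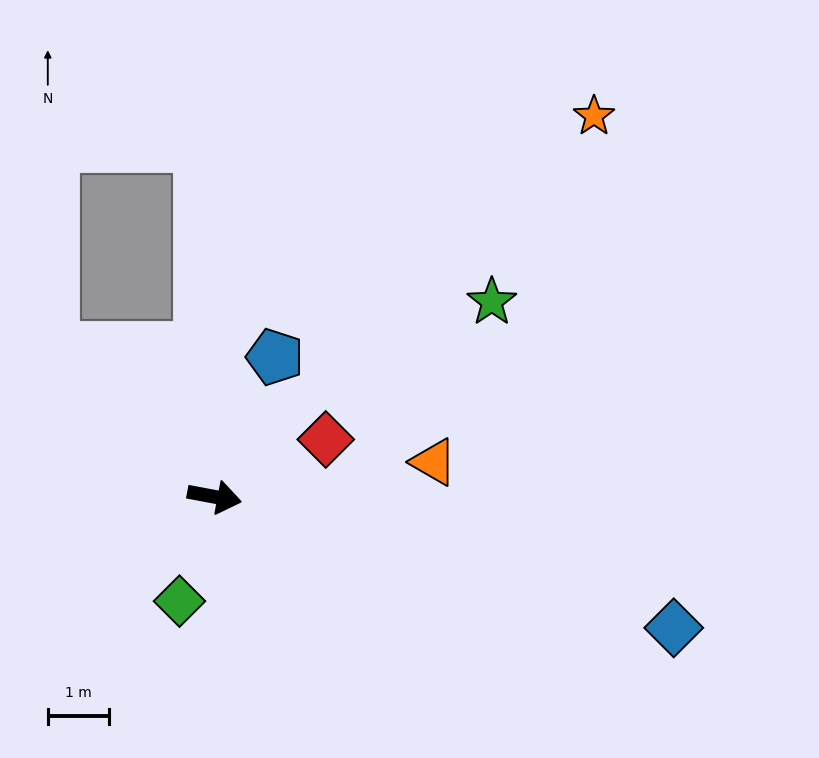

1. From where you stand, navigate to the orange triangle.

turn left 20°, forward 3.6 m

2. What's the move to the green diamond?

turn right 98°, forward 1.8 m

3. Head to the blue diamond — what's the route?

turn right 5°, forward 7.8 m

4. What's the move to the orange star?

turn left 56°, forward 8.8 m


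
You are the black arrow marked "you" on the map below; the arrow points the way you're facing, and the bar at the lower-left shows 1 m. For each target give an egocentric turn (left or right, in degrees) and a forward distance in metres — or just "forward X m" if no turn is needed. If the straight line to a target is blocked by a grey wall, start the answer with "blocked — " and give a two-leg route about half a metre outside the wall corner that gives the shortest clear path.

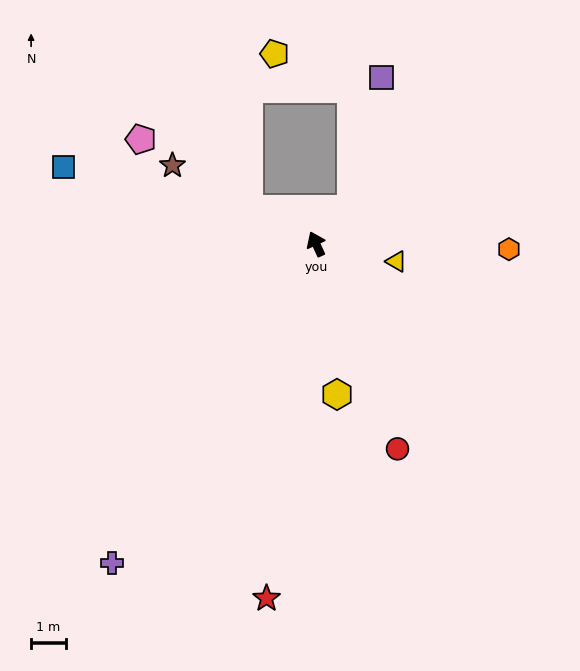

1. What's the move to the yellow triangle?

turn right 127°, forward 2.3 m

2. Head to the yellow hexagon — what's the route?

turn left 163°, forward 4.3 m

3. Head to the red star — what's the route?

turn left 148°, forward 10.2 m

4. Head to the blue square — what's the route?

turn left 49°, forward 7.5 m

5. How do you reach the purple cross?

turn left 123°, forward 10.8 m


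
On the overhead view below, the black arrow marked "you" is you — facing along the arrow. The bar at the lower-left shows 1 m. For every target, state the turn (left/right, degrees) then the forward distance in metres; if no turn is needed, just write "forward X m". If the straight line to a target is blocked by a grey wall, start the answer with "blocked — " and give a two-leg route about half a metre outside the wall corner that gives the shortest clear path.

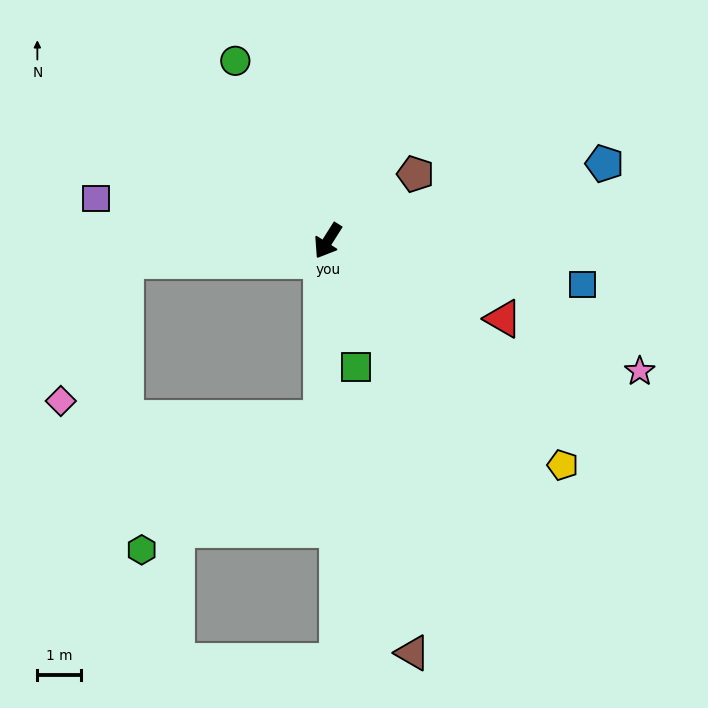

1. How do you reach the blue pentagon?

turn left 138°, forward 6.5 m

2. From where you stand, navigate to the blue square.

turn left 112°, forward 5.9 m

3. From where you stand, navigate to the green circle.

turn right 121°, forward 4.6 m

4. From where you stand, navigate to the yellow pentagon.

turn left 79°, forward 7.4 m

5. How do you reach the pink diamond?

blocked — turn right 52°, forward 4.6 m, then turn left 60°, forward 3.5 m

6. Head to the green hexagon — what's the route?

blocked — turn left 30°, forward 4.0 m, then turn right 52°, forward 5.1 m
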